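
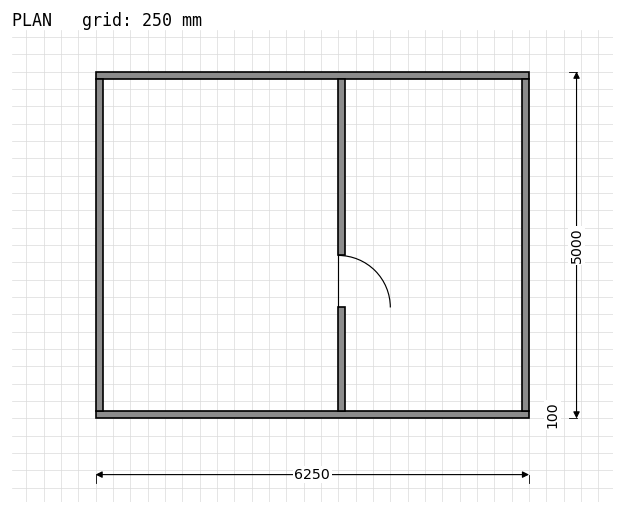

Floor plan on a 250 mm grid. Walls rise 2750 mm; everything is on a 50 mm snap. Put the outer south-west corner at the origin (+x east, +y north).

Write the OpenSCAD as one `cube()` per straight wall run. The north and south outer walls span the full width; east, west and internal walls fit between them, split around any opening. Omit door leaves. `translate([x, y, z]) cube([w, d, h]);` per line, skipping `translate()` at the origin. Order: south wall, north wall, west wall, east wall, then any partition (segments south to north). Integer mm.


cube([6250, 100, 2750]);
translate([0, 4900, 0]) cube([6250, 100, 2750]);
translate([0, 100, 0]) cube([100, 4800, 2750]);
translate([6150, 100, 0]) cube([100, 4800, 2750]);
translate([3500, 100, 0]) cube([100, 1500, 2750]);
translate([3500, 2350, 0]) cube([100, 2550, 2750]);


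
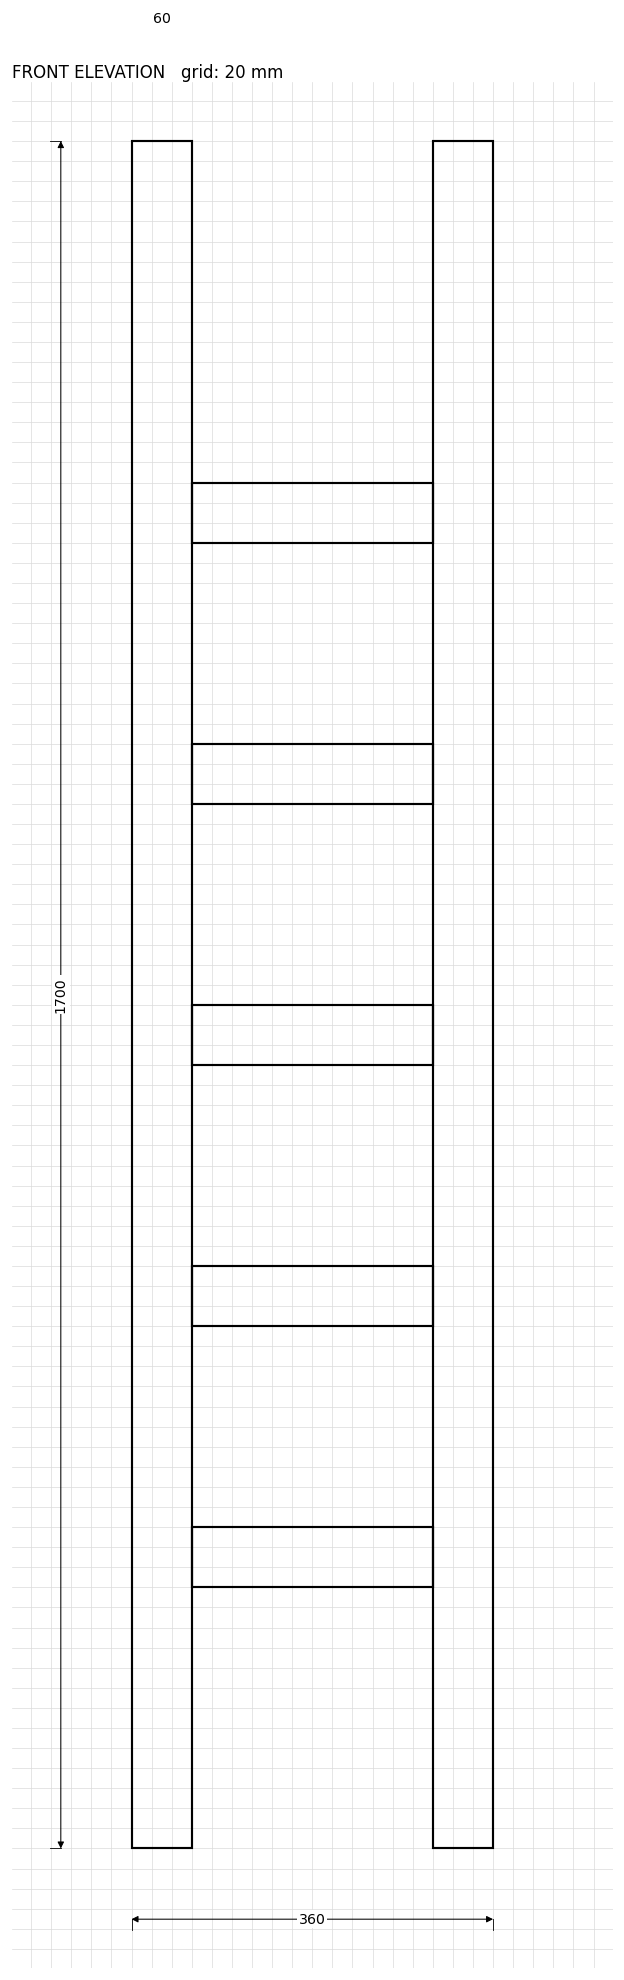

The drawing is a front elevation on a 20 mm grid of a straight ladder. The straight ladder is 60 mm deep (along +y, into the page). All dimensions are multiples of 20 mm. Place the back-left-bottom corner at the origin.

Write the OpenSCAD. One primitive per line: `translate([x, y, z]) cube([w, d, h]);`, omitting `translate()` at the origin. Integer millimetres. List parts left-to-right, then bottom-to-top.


cube([60, 60, 1700]);
translate([60, 0, 260]) cube([240, 60, 60]);
translate([60, 0, 520]) cube([240, 60, 60]);
translate([60, 0, 780]) cube([240, 60, 60]);
translate([60, 0, 1040]) cube([240, 60, 60]);
translate([60, 0, 1300]) cube([240, 60, 60]);
translate([300, 0, 0]) cube([60, 60, 1700]);


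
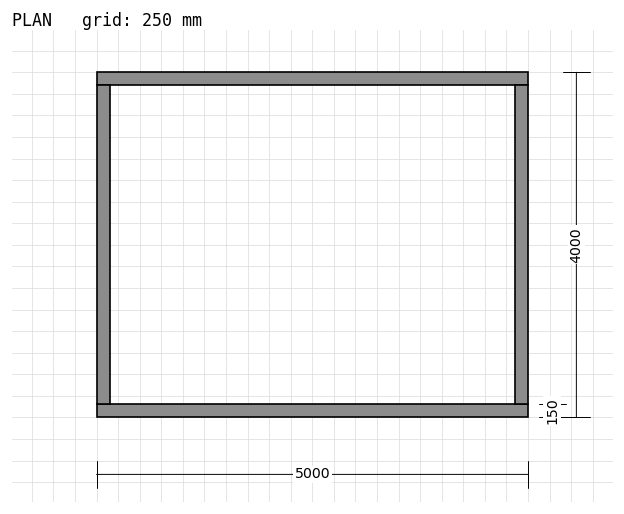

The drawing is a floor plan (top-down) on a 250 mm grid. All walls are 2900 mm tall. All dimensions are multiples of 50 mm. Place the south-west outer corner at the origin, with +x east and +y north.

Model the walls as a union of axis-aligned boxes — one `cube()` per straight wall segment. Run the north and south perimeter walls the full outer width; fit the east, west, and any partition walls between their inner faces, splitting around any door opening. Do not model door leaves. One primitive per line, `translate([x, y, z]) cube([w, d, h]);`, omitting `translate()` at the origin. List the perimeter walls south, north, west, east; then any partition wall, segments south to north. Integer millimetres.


cube([5000, 150, 2900]);
translate([0, 3850, 0]) cube([5000, 150, 2900]);
translate([0, 150, 0]) cube([150, 3700, 2900]);
translate([4850, 150, 0]) cube([150, 3700, 2900]);


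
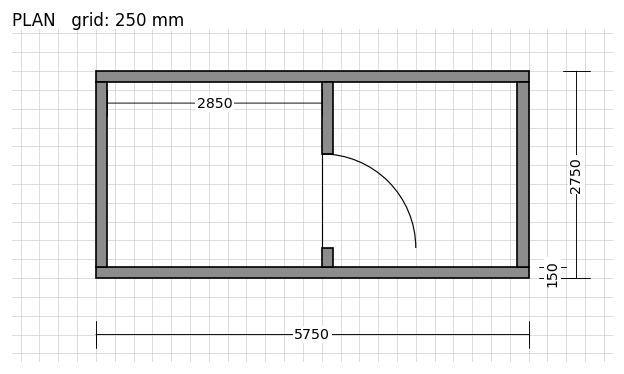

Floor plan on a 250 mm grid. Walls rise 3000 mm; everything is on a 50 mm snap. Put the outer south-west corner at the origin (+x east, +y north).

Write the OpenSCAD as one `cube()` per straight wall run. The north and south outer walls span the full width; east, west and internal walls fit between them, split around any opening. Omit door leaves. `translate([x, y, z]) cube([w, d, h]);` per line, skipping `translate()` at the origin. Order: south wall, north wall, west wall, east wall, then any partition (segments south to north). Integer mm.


cube([5750, 150, 3000]);
translate([0, 2600, 0]) cube([5750, 150, 3000]);
translate([0, 150, 0]) cube([150, 2450, 3000]);
translate([5600, 150, 0]) cube([150, 2450, 3000]);
translate([3000, 150, 0]) cube([150, 250, 3000]);
translate([3000, 1650, 0]) cube([150, 950, 3000]);


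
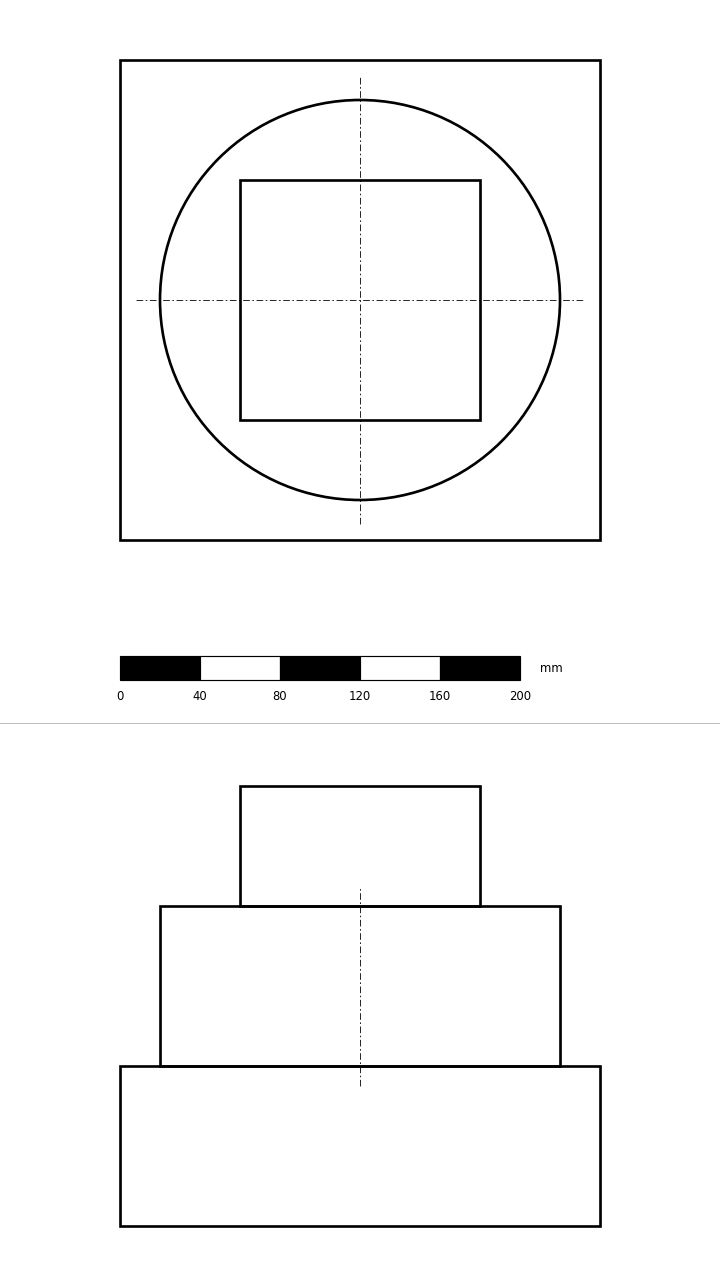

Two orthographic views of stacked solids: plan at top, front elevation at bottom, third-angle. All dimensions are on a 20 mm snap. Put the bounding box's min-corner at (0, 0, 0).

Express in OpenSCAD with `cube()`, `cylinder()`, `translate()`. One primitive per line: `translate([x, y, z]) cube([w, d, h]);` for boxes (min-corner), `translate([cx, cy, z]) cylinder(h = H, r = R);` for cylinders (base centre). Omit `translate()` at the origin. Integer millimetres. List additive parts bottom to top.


cube([240, 240, 80]);
translate([120, 120, 80]) cylinder(h = 80, r = 100);
translate([60, 60, 160]) cube([120, 120, 60]);


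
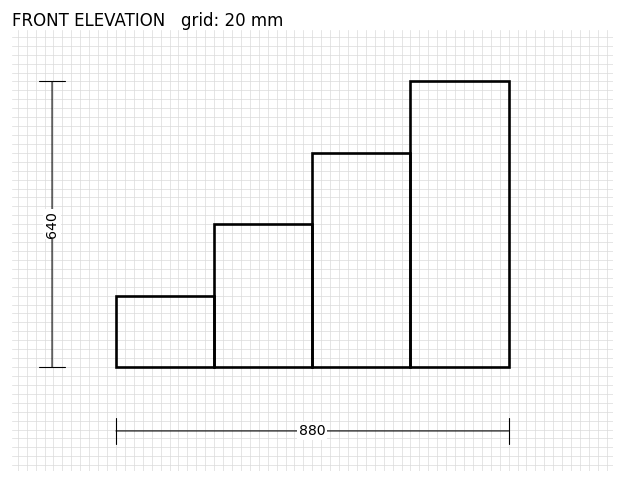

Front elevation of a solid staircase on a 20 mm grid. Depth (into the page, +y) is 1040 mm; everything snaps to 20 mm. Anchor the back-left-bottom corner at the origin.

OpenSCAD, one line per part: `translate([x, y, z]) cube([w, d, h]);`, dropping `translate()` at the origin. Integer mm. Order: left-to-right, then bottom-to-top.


cube([220, 1040, 160]);
translate([220, 0, 0]) cube([220, 1040, 320]);
translate([440, 0, 0]) cube([220, 1040, 480]);
translate([660, 0, 0]) cube([220, 1040, 640]);


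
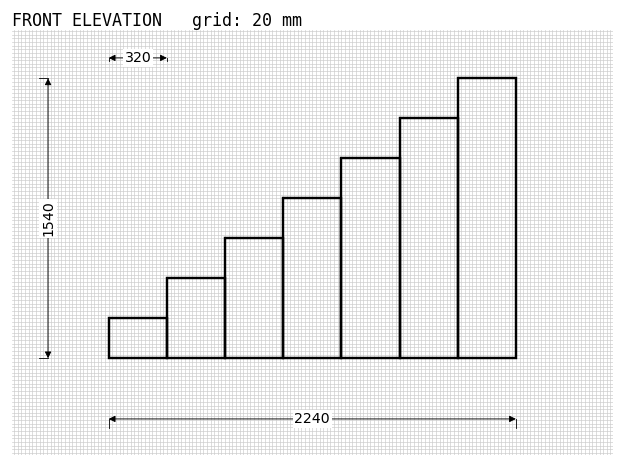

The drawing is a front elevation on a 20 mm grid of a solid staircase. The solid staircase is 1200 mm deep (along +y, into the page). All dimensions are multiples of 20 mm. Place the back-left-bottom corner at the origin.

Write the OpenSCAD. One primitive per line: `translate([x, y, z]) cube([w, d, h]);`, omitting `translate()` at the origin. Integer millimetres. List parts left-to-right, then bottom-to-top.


cube([320, 1200, 220]);
translate([320, 0, 0]) cube([320, 1200, 440]);
translate([640, 0, 0]) cube([320, 1200, 660]);
translate([960, 0, 0]) cube([320, 1200, 880]);
translate([1280, 0, 0]) cube([320, 1200, 1100]);
translate([1600, 0, 0]) cube([320, 1200, 1320]);
translate([1920, 0, 0]) cube([320, 1200, 1540]);


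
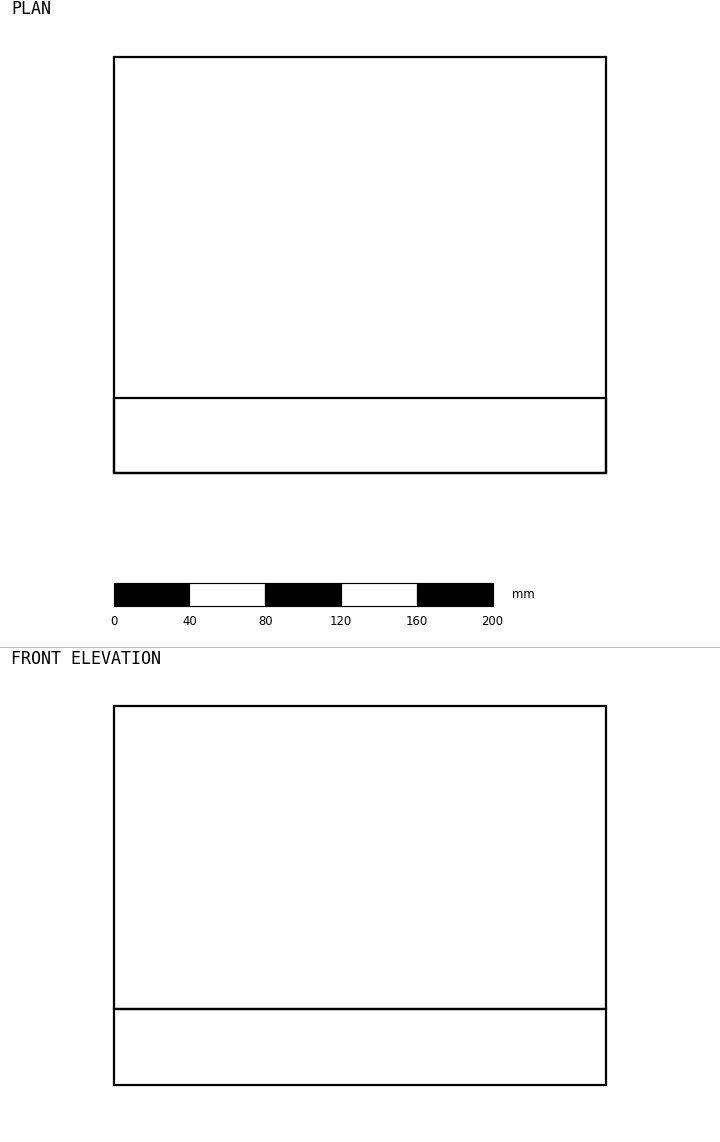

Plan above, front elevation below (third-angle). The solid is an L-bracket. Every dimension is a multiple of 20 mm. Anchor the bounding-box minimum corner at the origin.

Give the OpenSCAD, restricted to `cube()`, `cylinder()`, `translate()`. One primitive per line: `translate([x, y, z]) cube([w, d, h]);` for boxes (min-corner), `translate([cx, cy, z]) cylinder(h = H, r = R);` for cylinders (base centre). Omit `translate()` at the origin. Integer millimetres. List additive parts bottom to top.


cube([260, 220, 40]);
translate([0, 0, 40]) cube([260, 40, 160]);


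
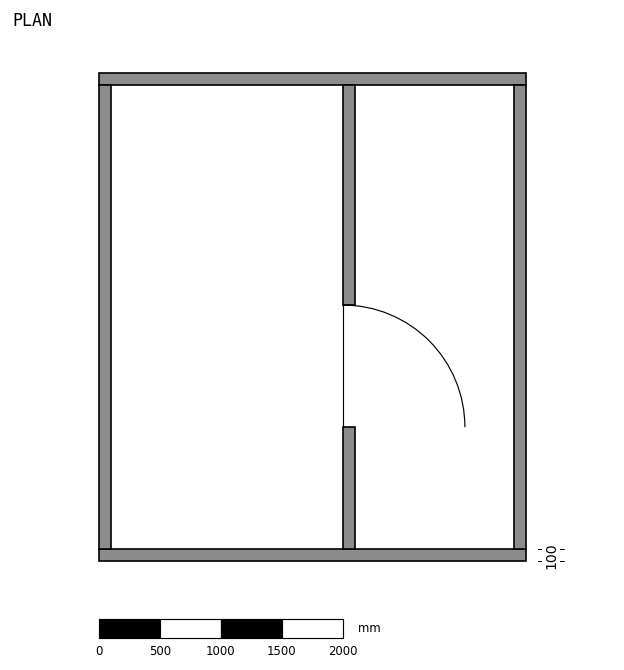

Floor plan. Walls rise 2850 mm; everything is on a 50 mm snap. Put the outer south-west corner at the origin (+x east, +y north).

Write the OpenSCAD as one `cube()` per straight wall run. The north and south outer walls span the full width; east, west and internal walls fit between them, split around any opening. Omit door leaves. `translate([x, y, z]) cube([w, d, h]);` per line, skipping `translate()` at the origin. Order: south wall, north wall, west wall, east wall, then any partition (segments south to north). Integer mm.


cube([3500, 100, 2850]);
translate([0, 3900, 0]) cube([3500, 100, 2850]);
translate([0, 100, 0]) cube([100, 3800, 2850]);
translate([3400, 100, 0]) cube([100, 3800, 2850]);
translate([2000, 100, 0]) cube([100, 1000, 2850]);
translate([2000, 2100, 0]) cube([100, 1800, 2850]);


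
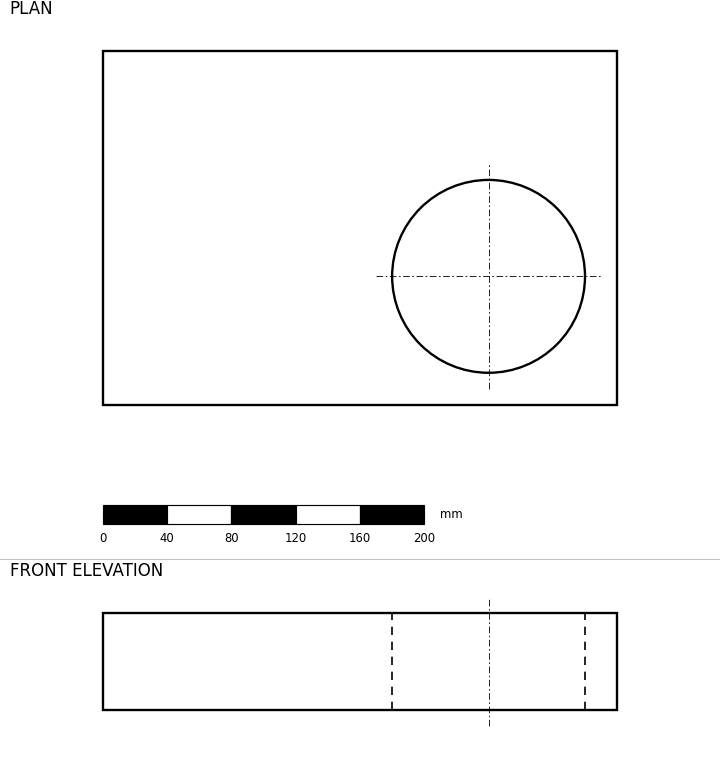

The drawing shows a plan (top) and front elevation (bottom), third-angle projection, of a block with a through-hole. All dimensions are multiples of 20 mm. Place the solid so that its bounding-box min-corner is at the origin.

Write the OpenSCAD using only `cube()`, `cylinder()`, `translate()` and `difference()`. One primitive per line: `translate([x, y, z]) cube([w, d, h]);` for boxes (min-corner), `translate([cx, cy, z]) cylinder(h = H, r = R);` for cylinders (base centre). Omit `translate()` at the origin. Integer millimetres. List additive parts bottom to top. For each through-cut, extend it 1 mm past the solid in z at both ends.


difference() {
  cube([320, 220, 60]);
  translate([240, 80, -1]) cylinder(h = 62, r = 60);
}


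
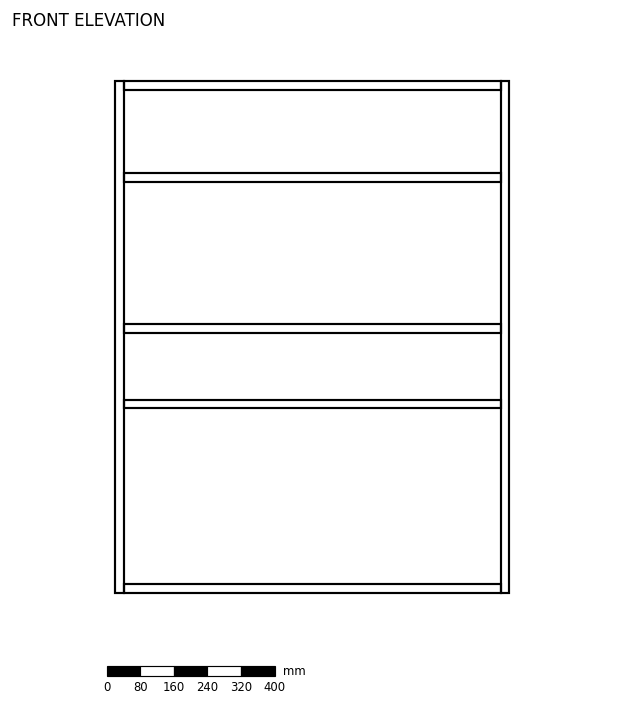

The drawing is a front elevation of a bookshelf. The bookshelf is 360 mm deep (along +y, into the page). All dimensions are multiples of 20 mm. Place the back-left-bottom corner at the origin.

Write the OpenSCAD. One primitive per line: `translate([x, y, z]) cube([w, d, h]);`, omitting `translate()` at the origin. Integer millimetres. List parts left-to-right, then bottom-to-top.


cube([20, 360, 1220]);
translate([20, 0, 0]) cube([900, 360, 20]);
translate([20, 0, 440]) cube([900, 360, 20]);
translate([20, 0, 620]) cube([900, 360, 20]);
translate([20, 0, 980]) cube([900, 360, 20]);
translate([20, 0, 1200]) cube([900, 360, 20]);
translate([920, 0, 0]) cube([20, 360, 1220]);


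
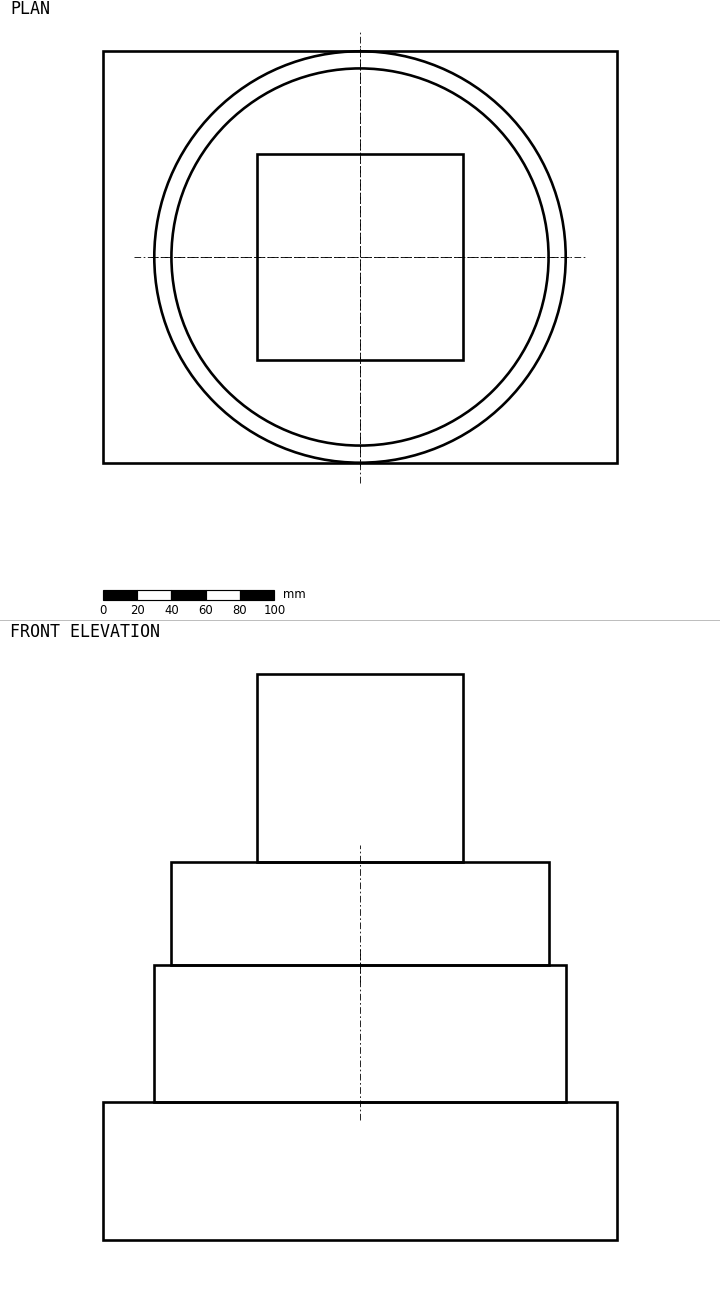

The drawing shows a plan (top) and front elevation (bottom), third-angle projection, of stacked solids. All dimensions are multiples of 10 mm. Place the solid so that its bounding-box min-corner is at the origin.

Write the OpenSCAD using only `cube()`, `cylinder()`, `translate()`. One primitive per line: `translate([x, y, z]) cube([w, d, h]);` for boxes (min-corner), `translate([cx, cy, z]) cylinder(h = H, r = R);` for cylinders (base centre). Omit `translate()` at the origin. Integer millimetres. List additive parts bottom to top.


cube([300, 240, 80]);
translate([150, 120, 80]) cylinder(h = 80, r = 120);
translate([150, 120, 160]) cylinder(h = 60, r = 110);
translate([90, 60, 220]) cube([120, 120, 110]);


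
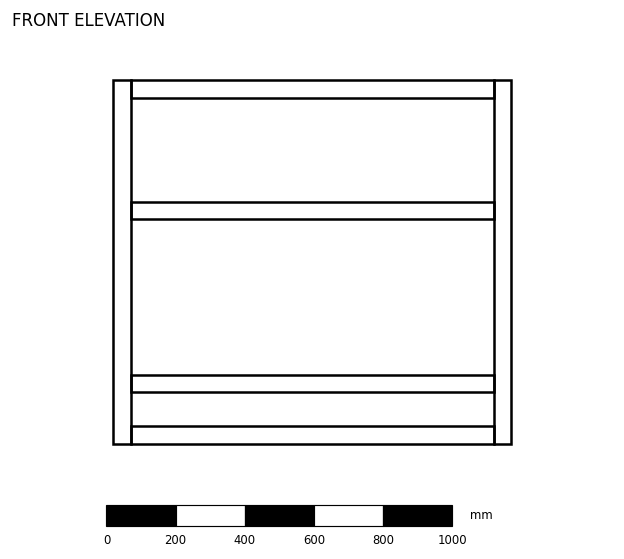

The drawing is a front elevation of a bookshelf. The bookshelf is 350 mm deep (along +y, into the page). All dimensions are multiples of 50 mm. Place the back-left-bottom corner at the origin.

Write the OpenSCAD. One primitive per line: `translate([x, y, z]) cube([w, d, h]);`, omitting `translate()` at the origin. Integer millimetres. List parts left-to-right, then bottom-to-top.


cube([50, 350, 1050]);
translate([50, 0, 0]) cube([1050, 350, 50]);
translate([50, 0, 150]) cube([1050, 350, 50]);
translate([50, 0, 650]) cube([1050, 350, 50]);
translate([50, 0, 1000]) cube([1050, 350, 50]);
translate([1100, 0, 0]) cube([50, 350, 1050]);


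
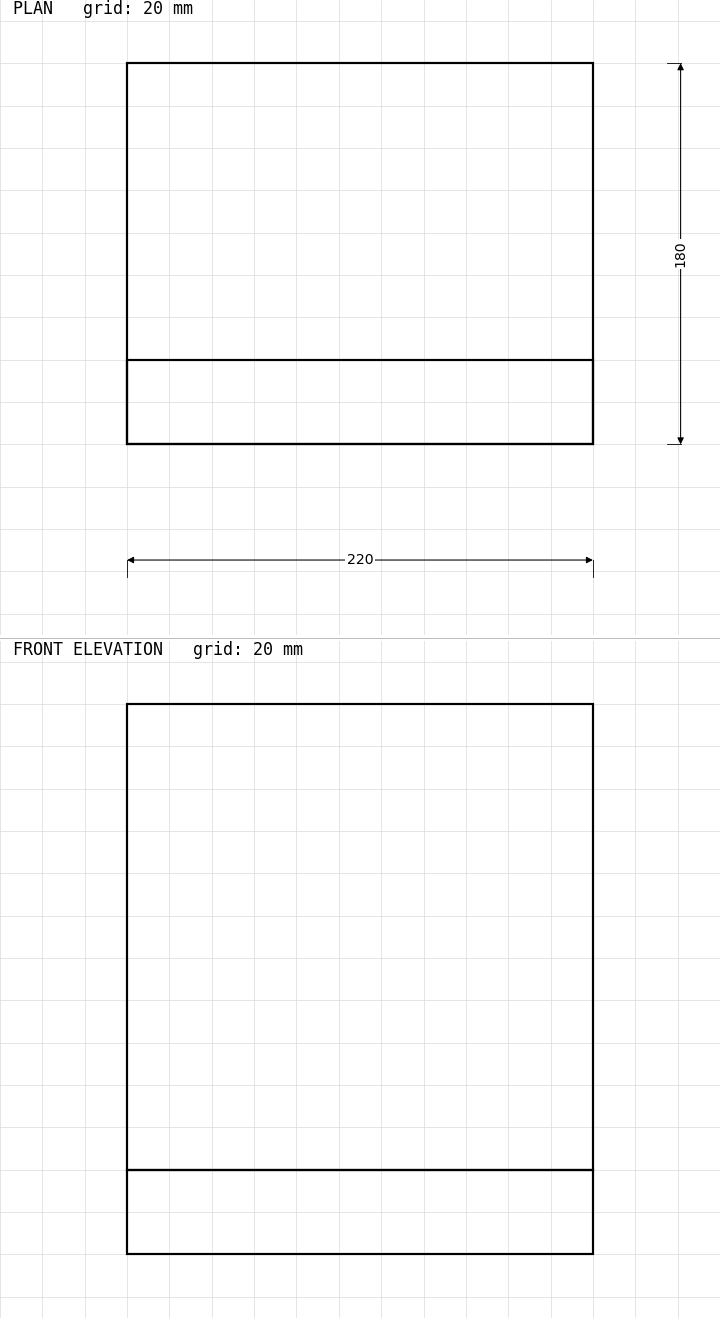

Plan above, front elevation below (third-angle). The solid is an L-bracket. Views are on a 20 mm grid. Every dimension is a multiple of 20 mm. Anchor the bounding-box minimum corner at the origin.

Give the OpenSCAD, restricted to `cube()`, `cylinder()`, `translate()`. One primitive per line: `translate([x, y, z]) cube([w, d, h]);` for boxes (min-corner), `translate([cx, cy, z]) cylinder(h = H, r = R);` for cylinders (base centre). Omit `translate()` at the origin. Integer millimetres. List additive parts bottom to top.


cube([220, 180, 40]);
translate([0, 0, 40]) cube([220, 40, 220]);


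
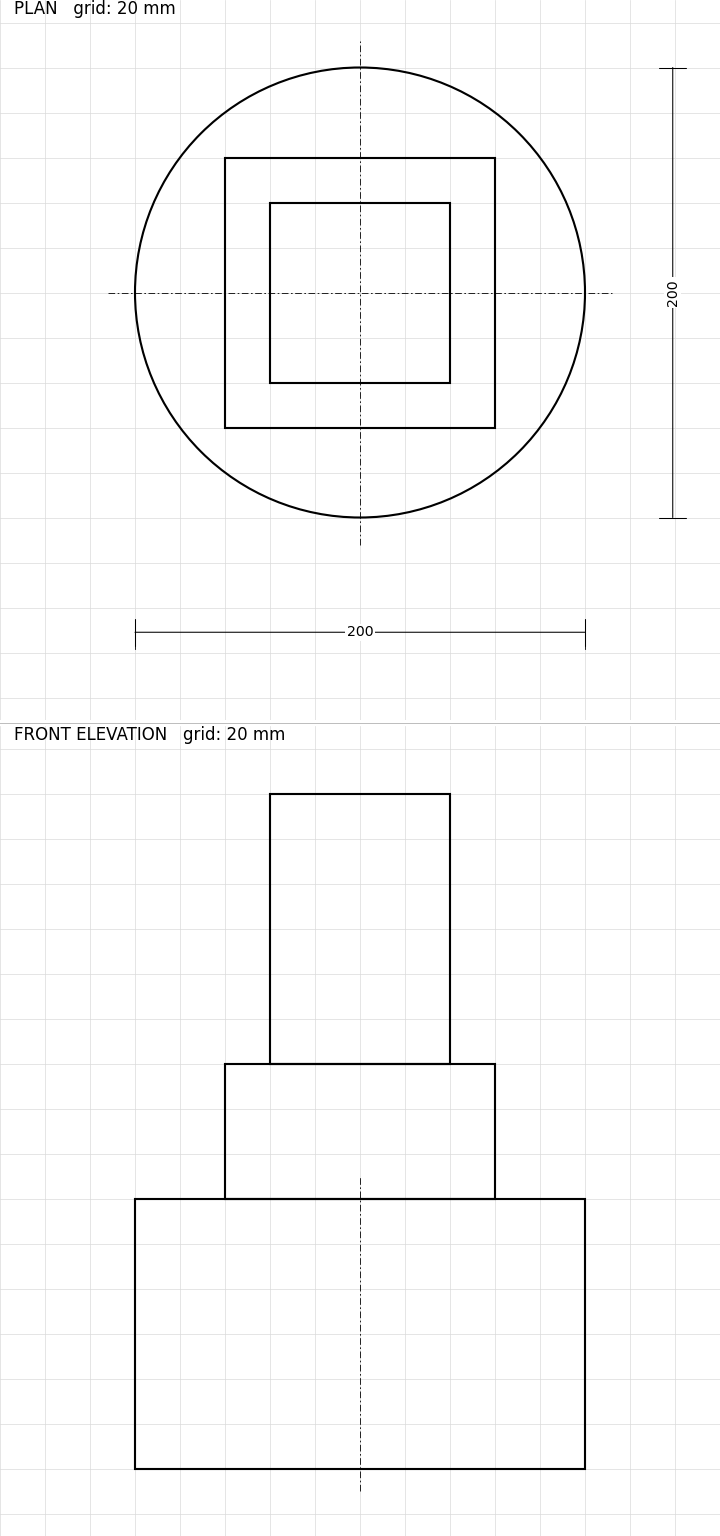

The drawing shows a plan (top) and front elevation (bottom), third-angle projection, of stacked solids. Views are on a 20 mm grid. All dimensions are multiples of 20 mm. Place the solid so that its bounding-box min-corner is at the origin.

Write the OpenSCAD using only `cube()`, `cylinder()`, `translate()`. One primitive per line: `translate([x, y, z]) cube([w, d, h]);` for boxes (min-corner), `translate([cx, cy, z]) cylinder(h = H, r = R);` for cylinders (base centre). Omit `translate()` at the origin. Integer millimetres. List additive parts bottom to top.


translate([100, 100, 0]) cylinder(h = 120, r = 100);
translate([40, 40, 120]) cube([120, 120, 60]);
translate([60, 60, 180]) cube([80, 80, 120]);


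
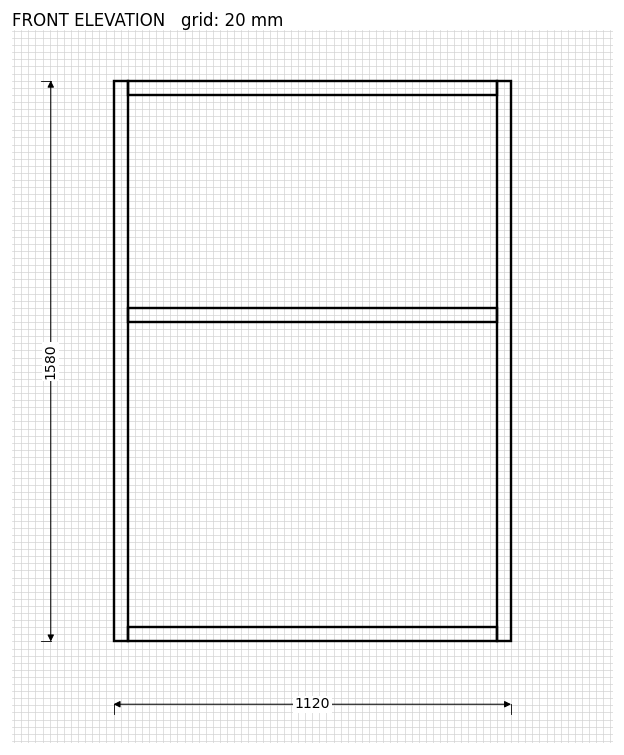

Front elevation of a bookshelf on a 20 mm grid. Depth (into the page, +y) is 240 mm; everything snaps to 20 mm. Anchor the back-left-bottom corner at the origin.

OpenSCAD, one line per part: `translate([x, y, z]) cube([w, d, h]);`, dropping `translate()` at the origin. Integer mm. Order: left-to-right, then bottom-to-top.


cube([40, 240, 1580]);
translate([40, 0, 0]) cube([1040, 240, 40]);
translate([40, 0, 900]) cube([1040, 240, 40]);
translate([40, 0, 1540]) cube([1040, 240, 40]);
translate([1080, 0, 0]) cube([40, 240, 1580]);


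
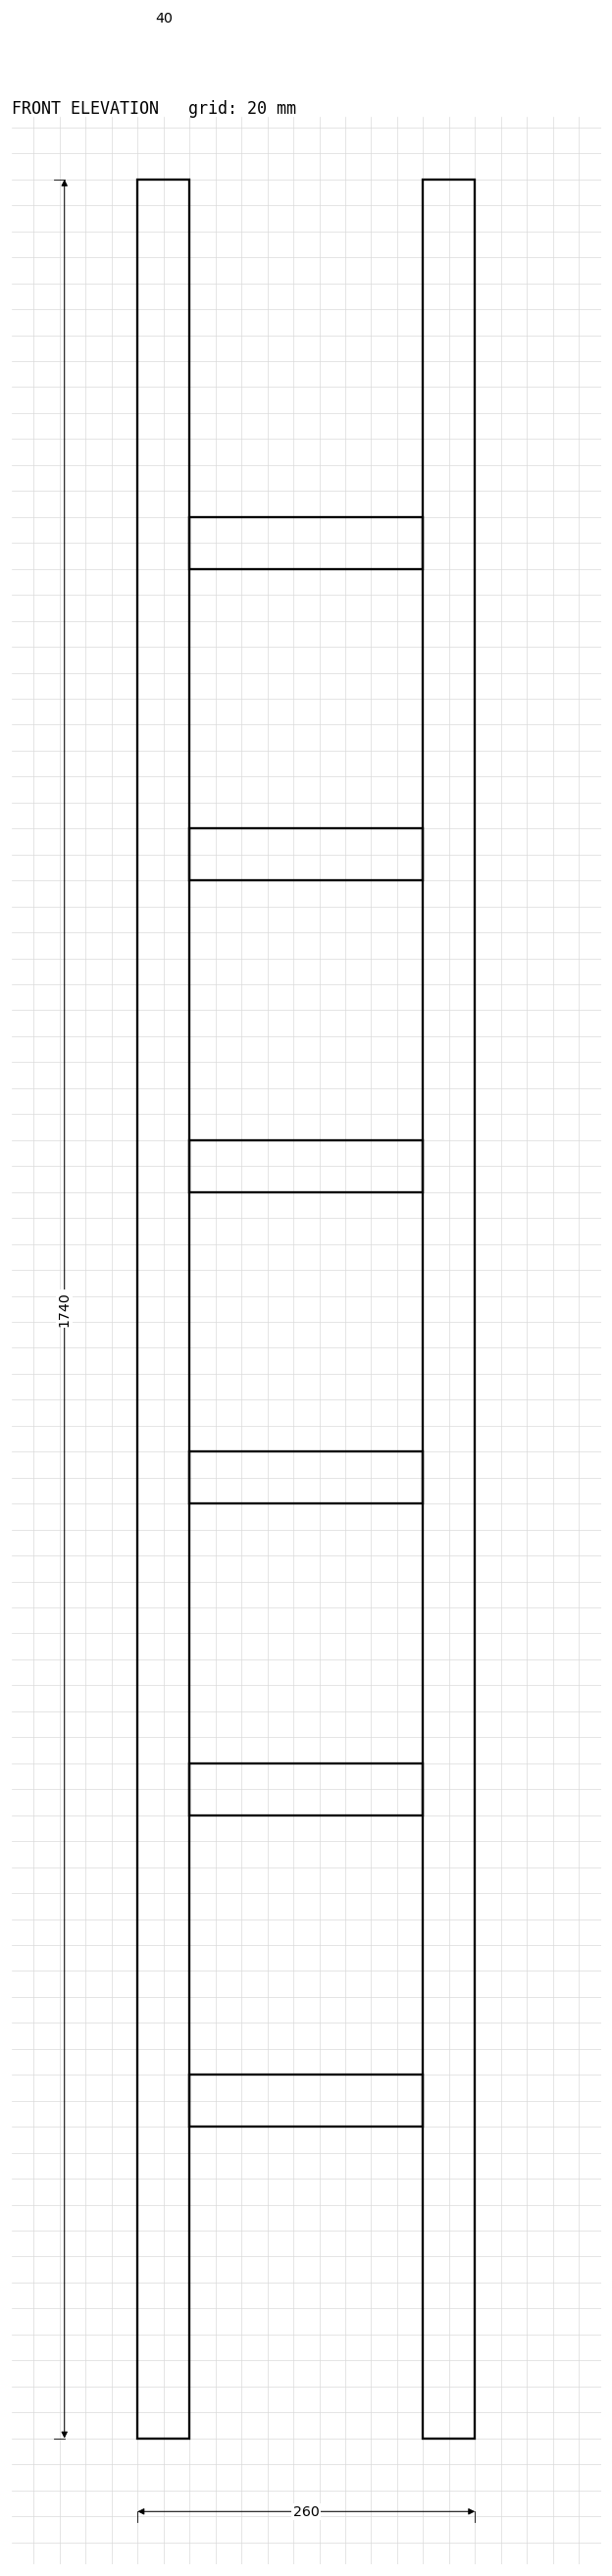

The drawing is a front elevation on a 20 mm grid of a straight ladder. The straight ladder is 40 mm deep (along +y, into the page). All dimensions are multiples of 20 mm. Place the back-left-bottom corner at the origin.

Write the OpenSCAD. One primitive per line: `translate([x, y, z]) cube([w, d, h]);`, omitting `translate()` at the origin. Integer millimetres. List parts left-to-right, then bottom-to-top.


cube([40, 40, 1740]);
translate([40, 0, 240]) cube([180, 40, 40]);
translate([40, 0, 480]) cube([180, 40, 40]);
translate([40, 0, 720]) cube([180, 40, 40]);
translate([40, 0, 960]) cube([180, 40, 40]);
translate([40, 0, 1200]) cube([180, 40, 40]);
translate([40, 0, 1440]) cube([180, 40, 40]);
translate([220, 0, 0]) cube([40, 40, 1740]);


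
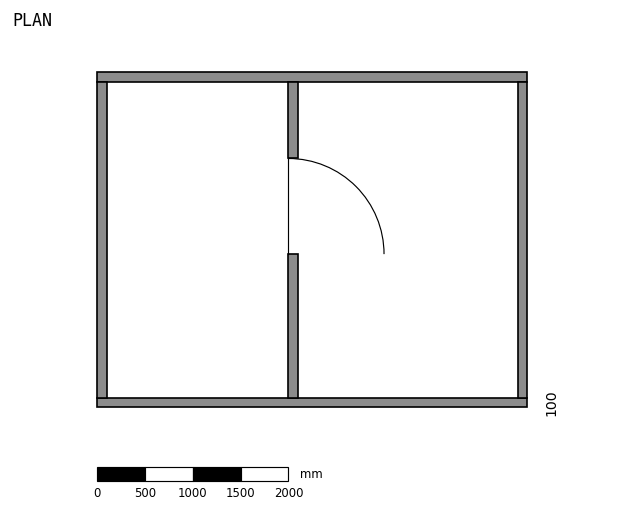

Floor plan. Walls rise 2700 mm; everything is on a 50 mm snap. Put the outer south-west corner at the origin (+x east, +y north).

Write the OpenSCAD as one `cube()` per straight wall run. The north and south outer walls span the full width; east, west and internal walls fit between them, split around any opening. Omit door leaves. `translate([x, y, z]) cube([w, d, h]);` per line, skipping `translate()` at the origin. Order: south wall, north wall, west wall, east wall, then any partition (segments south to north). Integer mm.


cube([4500, 100, 2700]);
translate([0, 3400, 0]) cube([4500, 100, 2700]);
translate([0, 100, 0]) cube([100, 3300, 2700]);
translate([4400, 100, 0]) cube([100, 3300, 2700]);
translate([2000, 100, 0]) cube([100, 1500, 2700]);
translate([2000, 2600, 0]) cube([100, 800, 2700]);


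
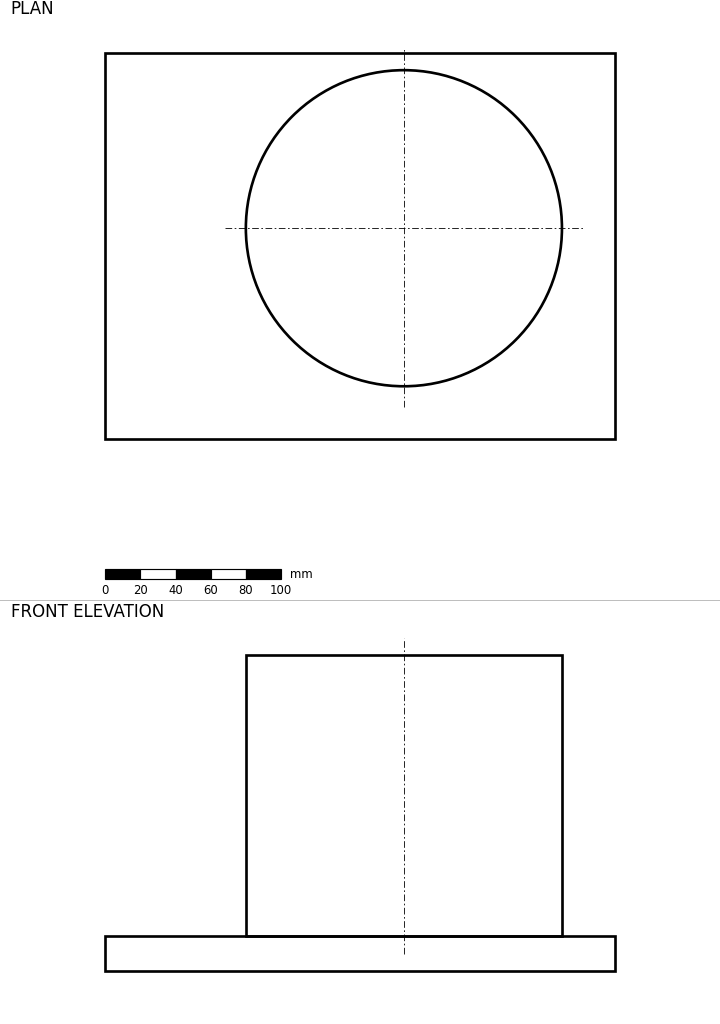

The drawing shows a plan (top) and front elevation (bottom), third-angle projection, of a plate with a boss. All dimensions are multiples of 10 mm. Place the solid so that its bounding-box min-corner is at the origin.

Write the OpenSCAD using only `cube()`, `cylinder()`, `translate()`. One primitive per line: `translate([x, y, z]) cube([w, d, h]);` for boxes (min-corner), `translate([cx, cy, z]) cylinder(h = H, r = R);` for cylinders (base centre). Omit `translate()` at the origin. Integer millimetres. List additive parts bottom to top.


cube([290, 220, 20]);
translate([170, 120, 20]) cylinder(h = 160, r = 90);


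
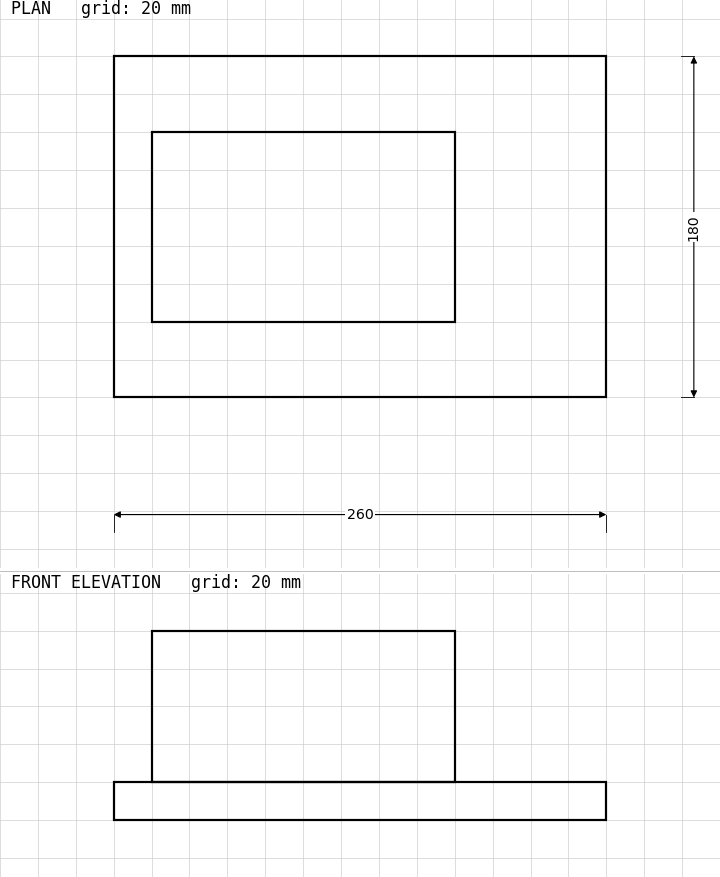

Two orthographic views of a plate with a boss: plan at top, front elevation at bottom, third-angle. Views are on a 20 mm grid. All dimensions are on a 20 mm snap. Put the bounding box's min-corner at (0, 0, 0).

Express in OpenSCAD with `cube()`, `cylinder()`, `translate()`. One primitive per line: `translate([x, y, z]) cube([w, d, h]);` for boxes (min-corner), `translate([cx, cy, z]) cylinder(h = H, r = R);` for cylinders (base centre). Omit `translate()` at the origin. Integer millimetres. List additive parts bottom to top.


cube([260, 180, 20]);
translate([20, 40, 20]) cube([160, 100, 80]);


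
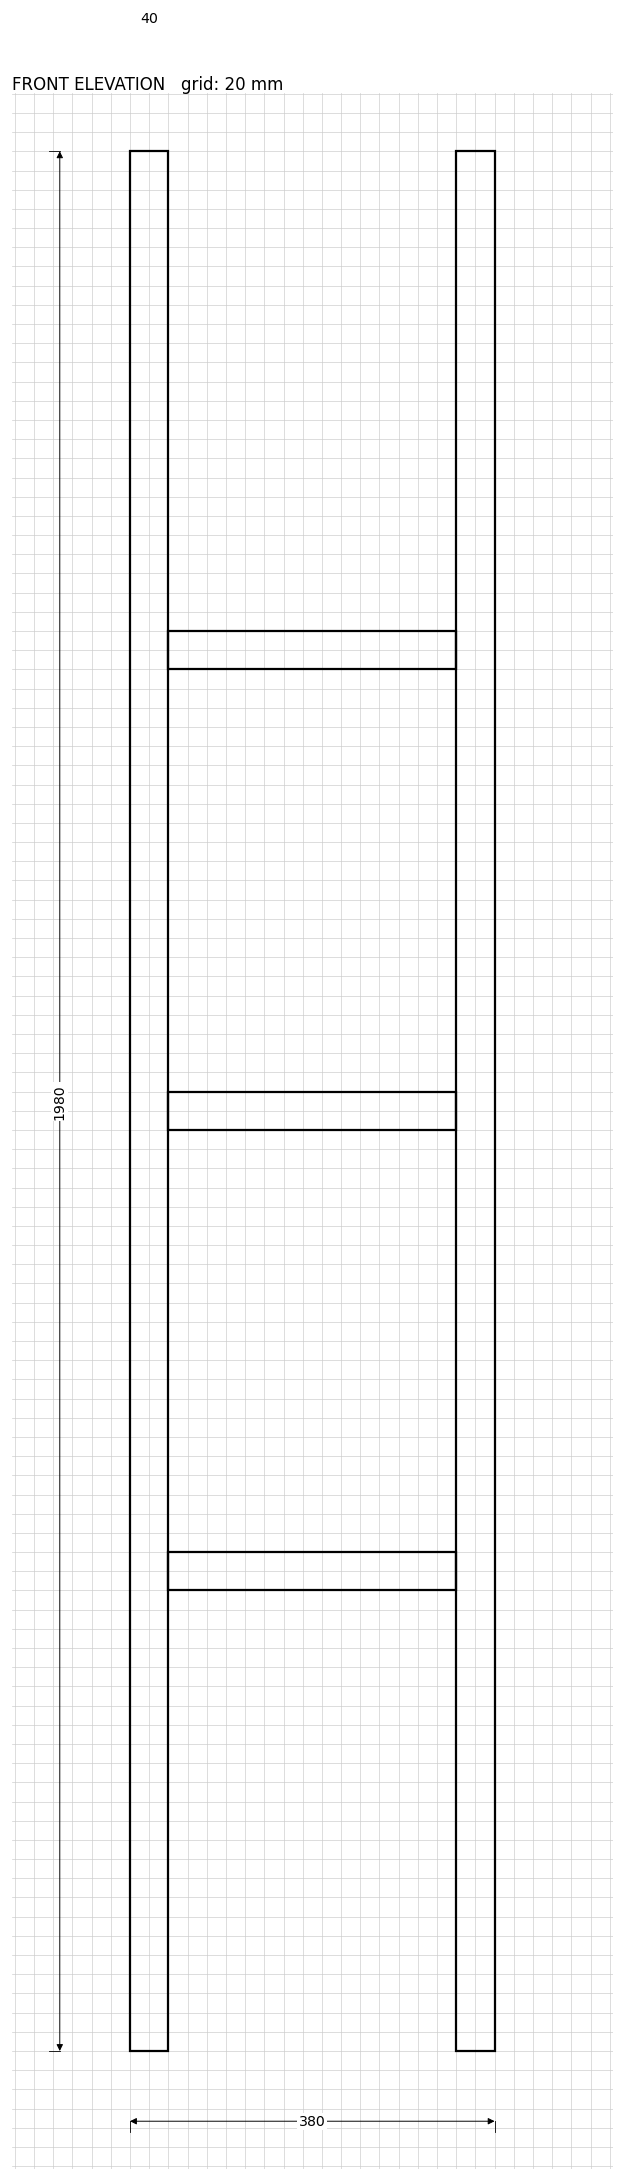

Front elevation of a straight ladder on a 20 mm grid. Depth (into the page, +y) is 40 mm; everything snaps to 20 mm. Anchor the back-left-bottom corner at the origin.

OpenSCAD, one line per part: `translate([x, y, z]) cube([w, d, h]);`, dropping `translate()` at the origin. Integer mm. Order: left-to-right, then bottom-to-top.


cube([40, 40, 1980]);
translate([40, 0, 480]) cube([300, 40, 40]);
translate([40, 0, 960]) cube([300, 40, 40]);
translate([40, 0, 1440]) cube([300, 40, 40]);
translate([340, 0, 0]) cube([40, 40, 1980]);


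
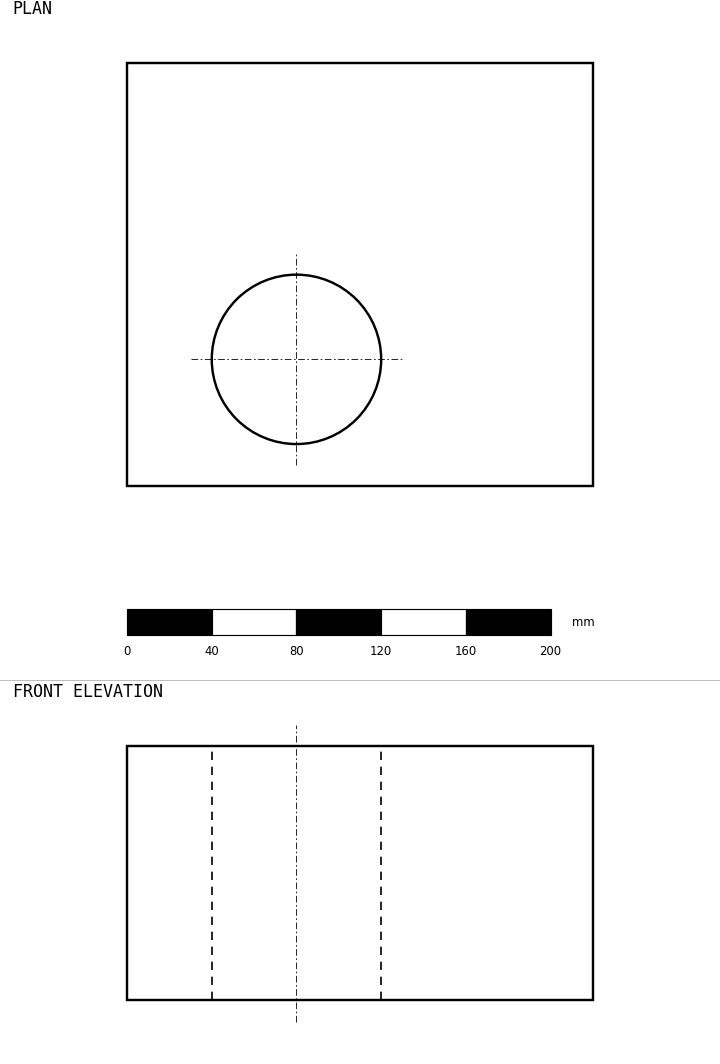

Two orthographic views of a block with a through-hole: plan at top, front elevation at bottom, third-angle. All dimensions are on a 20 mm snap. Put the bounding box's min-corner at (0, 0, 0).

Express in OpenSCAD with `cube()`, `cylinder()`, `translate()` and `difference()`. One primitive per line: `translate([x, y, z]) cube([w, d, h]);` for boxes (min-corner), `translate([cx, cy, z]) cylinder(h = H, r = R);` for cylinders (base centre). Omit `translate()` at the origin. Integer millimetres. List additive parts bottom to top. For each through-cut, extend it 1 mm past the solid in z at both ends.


difference() {
  cube([220, 200, 120]);
  translate([80, 60, -1]) cylinder(h = 122, r = 40);
}


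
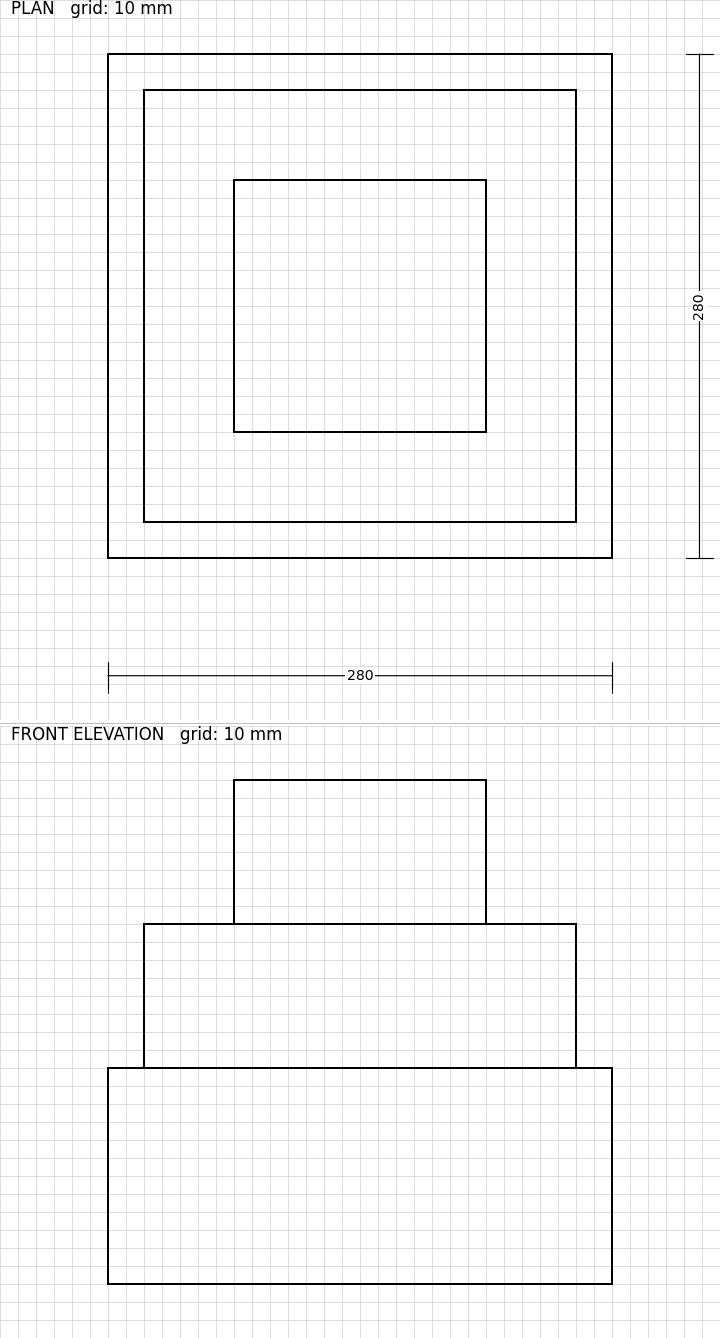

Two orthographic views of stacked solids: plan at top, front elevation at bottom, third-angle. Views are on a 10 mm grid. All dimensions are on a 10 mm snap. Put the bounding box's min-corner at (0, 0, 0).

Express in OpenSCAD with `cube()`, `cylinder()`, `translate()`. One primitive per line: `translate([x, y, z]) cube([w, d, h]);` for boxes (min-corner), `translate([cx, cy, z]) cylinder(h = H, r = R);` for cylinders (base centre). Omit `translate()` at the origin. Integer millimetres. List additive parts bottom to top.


cube([280, 280, 120]);
translate([20, 20, 120]) cube([240, 240, 80]);
translate([70, 70, 200]) cube([140, 140, 80]);


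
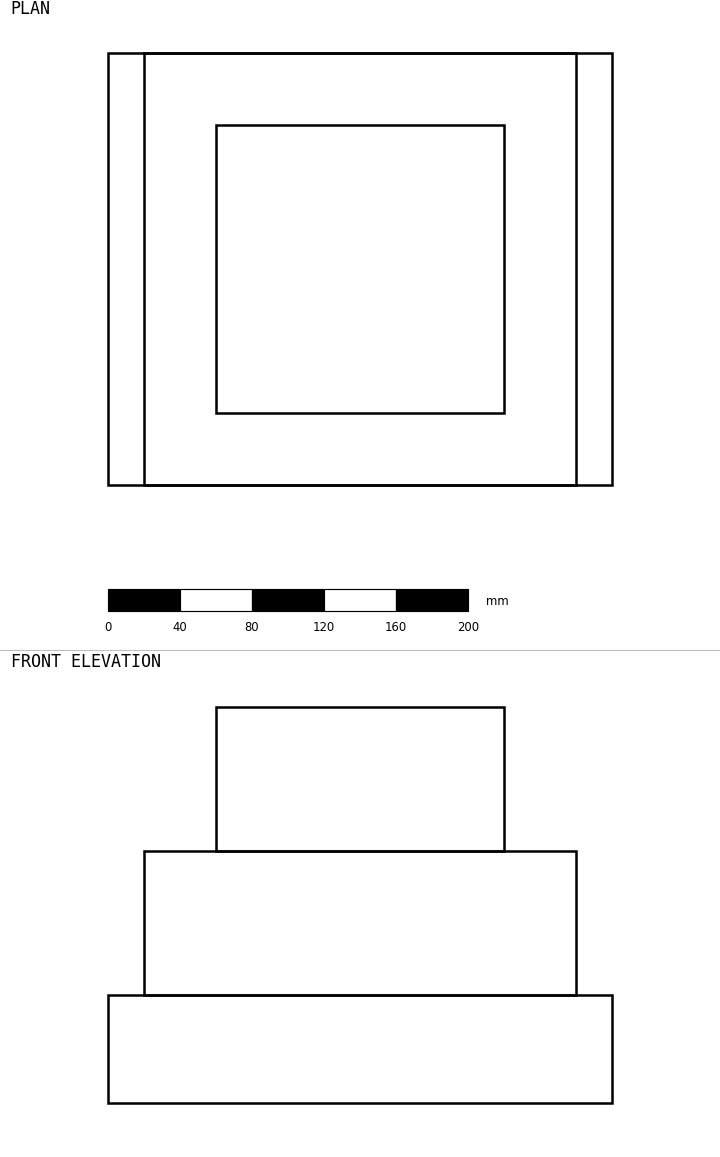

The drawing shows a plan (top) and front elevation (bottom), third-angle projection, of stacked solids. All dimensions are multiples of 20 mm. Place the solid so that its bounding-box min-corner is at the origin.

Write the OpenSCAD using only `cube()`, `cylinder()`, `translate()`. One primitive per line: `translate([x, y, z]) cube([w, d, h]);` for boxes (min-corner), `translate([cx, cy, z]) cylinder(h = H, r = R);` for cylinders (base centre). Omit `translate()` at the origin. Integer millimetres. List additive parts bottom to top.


cube([280, 240, 60]);
translate([20, 0, 60]) cube([240, 240, 80]);
translate([60, 40, 140]) cube([160, 160, 80]);


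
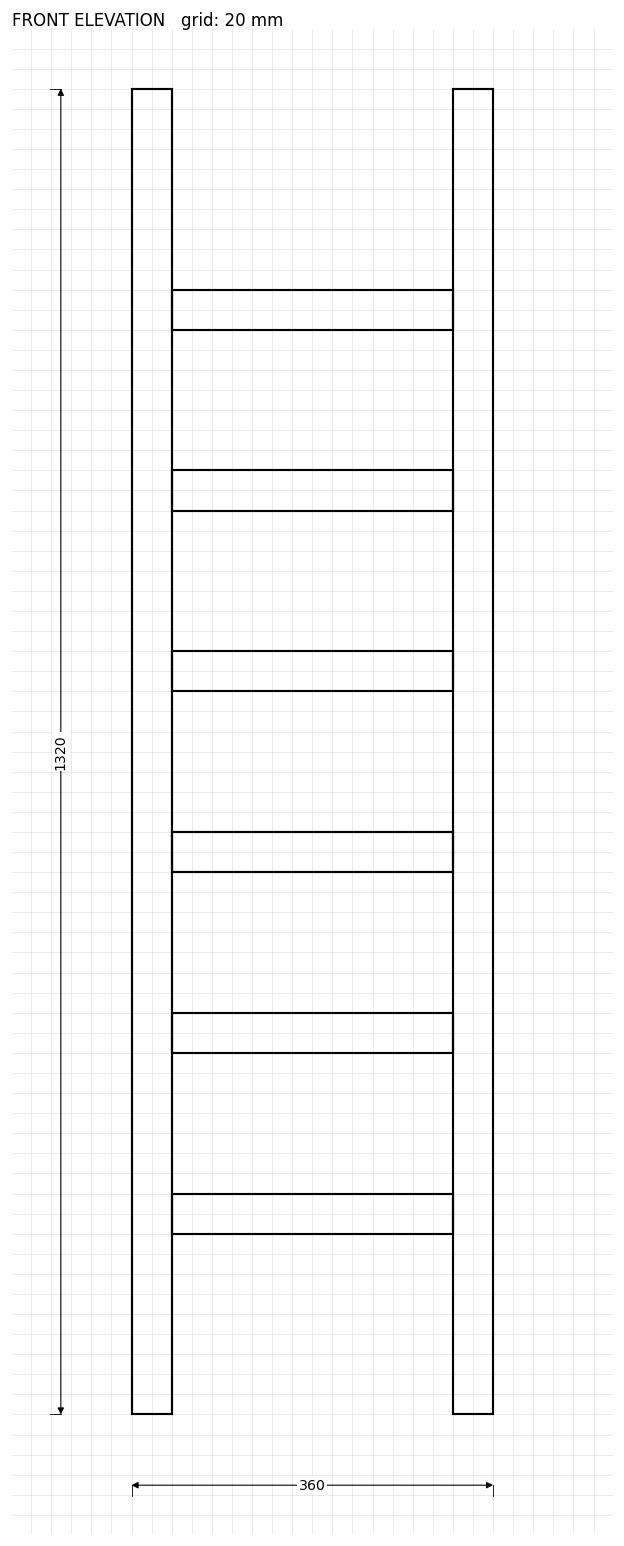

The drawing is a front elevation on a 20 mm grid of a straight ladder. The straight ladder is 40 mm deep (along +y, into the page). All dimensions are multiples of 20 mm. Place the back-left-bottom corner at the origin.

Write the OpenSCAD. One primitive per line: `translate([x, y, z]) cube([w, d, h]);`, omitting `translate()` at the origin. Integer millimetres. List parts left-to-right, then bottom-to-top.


cube([40, 40, 1320]);
translate([40, 0, 180]) cube([280, 40, 40]);
translate([40, 0, 360]) cube([280, 40, 40]);
translate([40, 0, 540]) cube([280, 40, 40]);
translate([40, 0, 720]) cube([280, 40, 40]);
translate([40, 0, 900]) cube([280, 40, 40]);
translate([40, 0, 1080]) cube([280, 40, 40]);
translate([320, 0, 0]) cube([40, 40, 1320]);


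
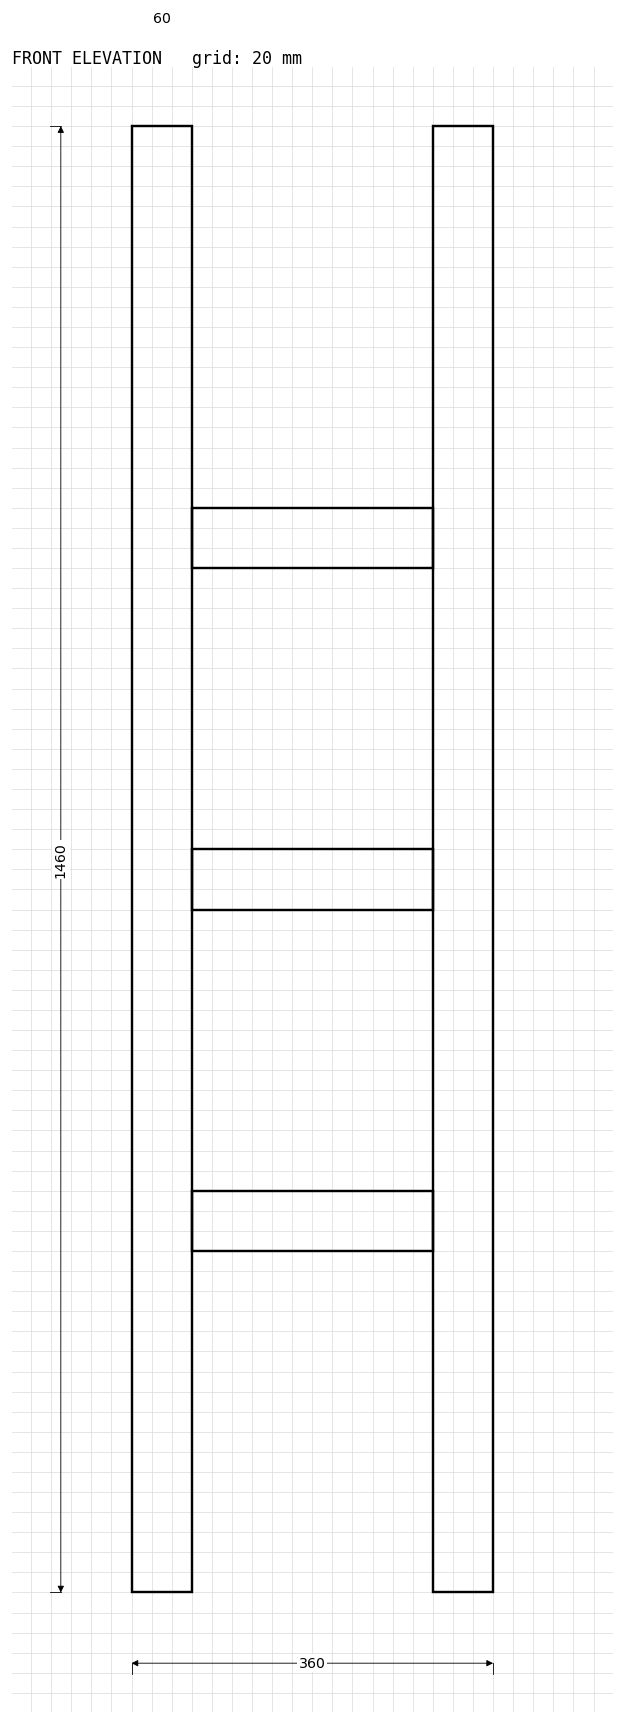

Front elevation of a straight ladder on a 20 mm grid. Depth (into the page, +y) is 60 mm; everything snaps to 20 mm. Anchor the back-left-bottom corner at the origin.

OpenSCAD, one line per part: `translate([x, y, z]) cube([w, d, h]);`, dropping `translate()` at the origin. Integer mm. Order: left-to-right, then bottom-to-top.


cube([60, 60, 1460]);
translate([60, 0, 340]) cube([240, 60, 60]);
translate([60, 0, 680]) cube([240, 60, 60]);
translate([60, 0, 1020]) cube([240, 60, 60]);
translate([300, 0, 0]) cube([60, 60, 1460]);


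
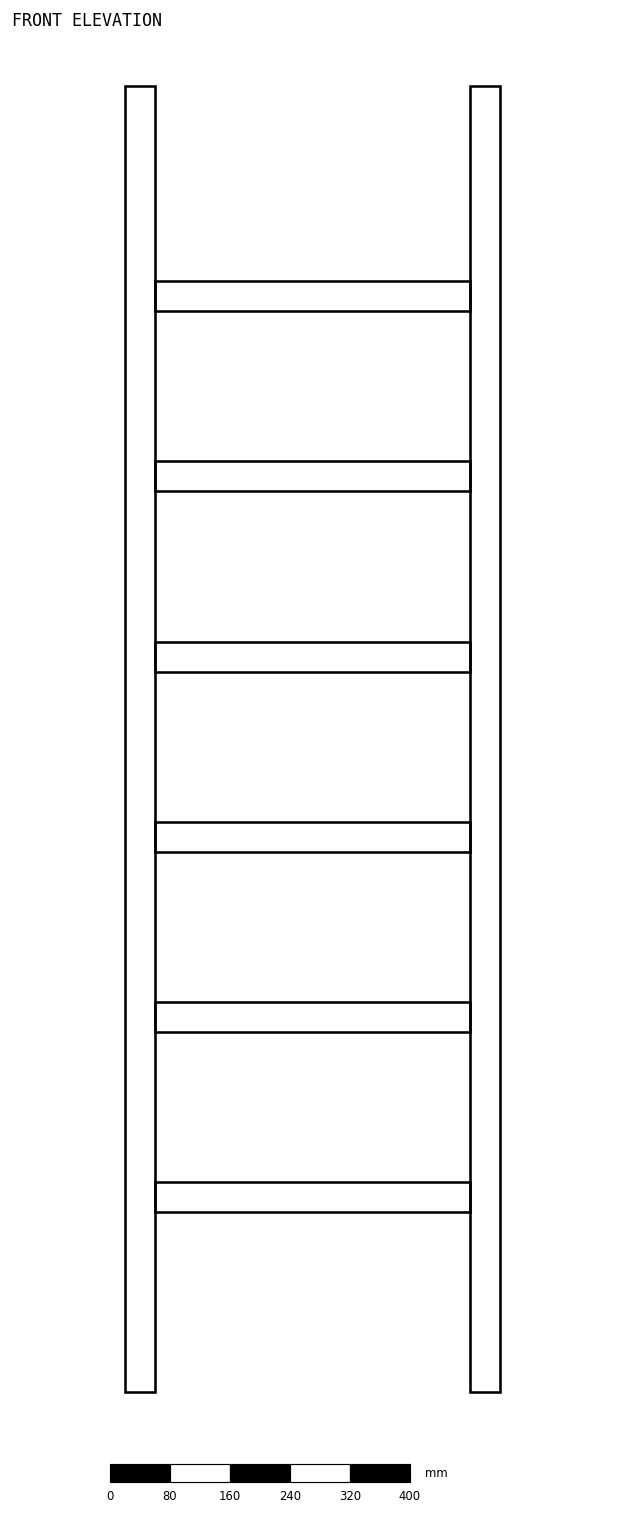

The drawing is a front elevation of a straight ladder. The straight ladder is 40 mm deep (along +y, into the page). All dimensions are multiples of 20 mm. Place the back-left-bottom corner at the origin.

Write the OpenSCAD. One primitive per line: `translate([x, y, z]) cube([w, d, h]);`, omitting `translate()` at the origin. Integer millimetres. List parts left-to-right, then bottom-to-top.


cube([40, 40, 1740]);
translate([40, 0, 240]) cube([420, 40, 40]);
translate([40, 0, 480]) cube([420, 40, 40]);
translate([40, 0, 720]) cube([420, 40, 40]);
translate([40, 0, 960]) cube([420, 40, 40]);
translate([40, 0, 1200]) cube([420, 40, 40]);
translate([40, 0, 1440]) cube([420, 40, 40]);
translate([460, 0, 0]) cube([40, 40, 1740]);


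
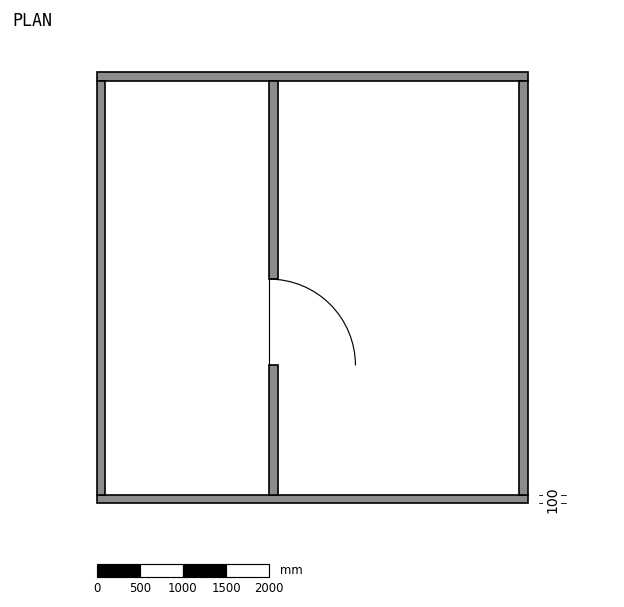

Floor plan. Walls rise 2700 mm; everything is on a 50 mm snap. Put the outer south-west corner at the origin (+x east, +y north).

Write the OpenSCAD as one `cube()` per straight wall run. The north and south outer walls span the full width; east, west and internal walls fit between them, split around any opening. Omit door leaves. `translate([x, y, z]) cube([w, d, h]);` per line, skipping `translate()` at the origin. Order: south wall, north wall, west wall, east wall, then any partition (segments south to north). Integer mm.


cube([5000, 100, 2700]);
translate([0, 4900, 0]) cube([5000, 100, 2700]);
translate([0, 100, 0]) cube([100, 4800, 2700]);
translate([4900, 100, 0]) cube([100, 4800, 2700]);
translate([2000, 100, 0]) cube([100, 1500, 2700]);
translate([2000, 2600, 0]) cube([100, 2300, 2700]);


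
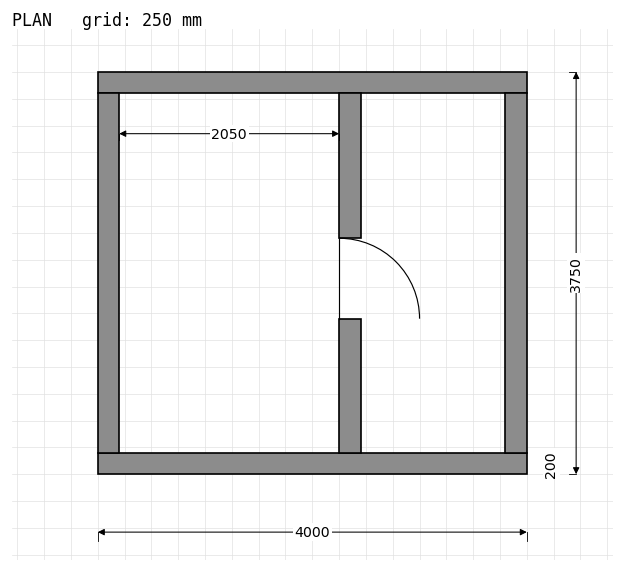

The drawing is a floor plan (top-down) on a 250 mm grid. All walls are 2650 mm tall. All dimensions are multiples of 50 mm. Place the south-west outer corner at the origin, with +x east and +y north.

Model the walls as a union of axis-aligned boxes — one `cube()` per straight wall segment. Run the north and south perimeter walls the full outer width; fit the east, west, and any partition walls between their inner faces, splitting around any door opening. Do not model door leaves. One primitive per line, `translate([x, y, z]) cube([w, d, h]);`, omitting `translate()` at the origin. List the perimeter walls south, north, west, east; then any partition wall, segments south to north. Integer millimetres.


cube([4000, 200, 2650]);
translate([0, 3550, 0]) cube([4000, 200, 2650]);
translate([0, 200, 0]) cube([200, 3350, 2650]);
translate([3800, 200, 0]) cube([200, 3350, 2650]);
translate([2250, 200, 0]) cube([200, 1250, 2650]);
translate([2250, 2200, 0]) cube([200, 1350, 2650]);


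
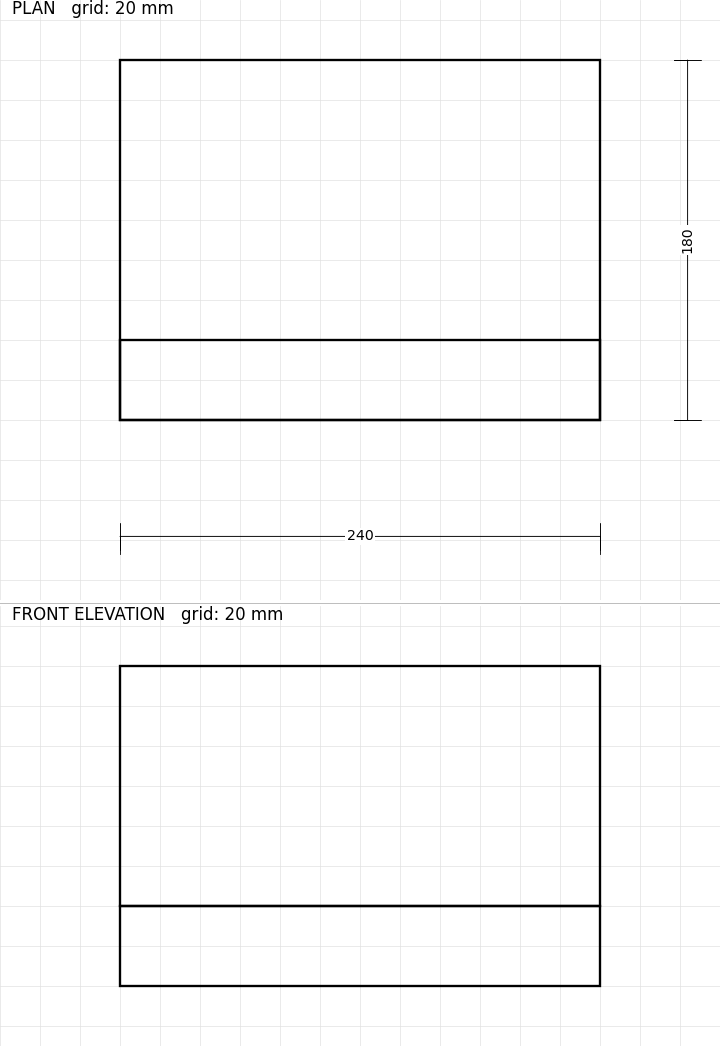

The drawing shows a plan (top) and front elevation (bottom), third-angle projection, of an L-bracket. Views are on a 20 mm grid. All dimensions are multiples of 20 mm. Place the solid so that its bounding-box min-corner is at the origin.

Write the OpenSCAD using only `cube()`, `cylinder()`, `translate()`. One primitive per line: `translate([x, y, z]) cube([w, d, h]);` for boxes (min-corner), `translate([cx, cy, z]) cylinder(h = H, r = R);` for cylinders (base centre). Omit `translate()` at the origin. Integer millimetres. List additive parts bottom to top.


cube([240, 180, 40]);
translate([0, 0, 40]) cube([240, 40, 120]);


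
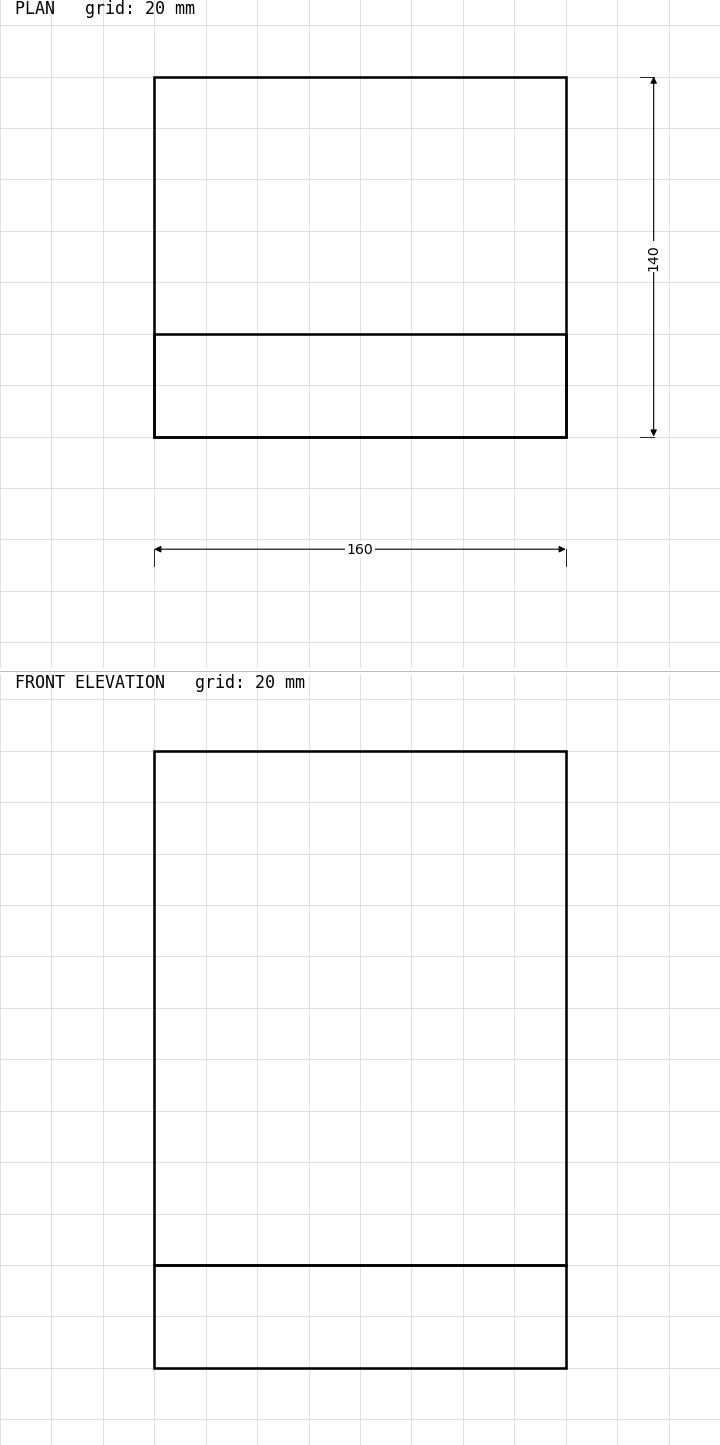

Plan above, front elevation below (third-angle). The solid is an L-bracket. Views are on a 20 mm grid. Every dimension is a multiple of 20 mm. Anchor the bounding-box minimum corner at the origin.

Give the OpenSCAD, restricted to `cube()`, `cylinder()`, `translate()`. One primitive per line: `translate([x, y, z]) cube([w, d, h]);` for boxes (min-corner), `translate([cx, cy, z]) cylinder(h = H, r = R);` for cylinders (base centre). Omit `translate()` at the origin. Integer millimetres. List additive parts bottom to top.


cube([160, 140, 40]);
translate([0, 0, 40]) cube([160, 40, 200]);


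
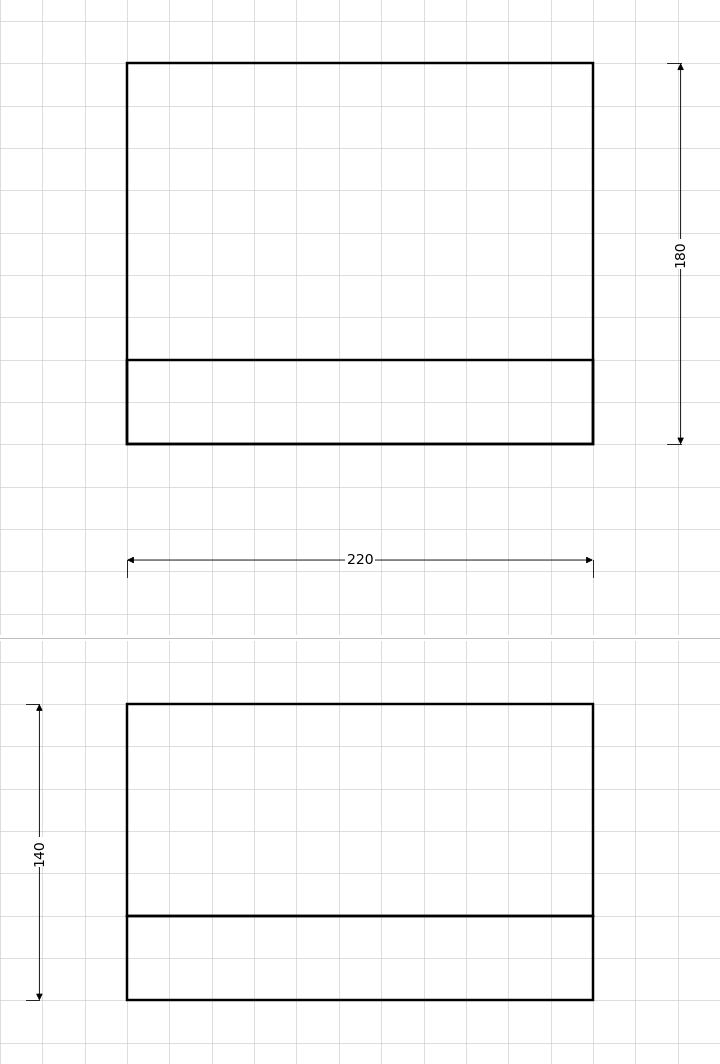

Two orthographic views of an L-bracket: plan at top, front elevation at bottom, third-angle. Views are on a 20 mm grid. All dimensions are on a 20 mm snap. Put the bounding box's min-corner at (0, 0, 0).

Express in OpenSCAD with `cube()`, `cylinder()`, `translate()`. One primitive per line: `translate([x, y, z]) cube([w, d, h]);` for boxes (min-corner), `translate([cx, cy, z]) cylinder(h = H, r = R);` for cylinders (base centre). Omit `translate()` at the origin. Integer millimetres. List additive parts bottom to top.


cube([220, 180, 40]);
translate([0, 0, 40]) cube([220, 40, 100]);
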